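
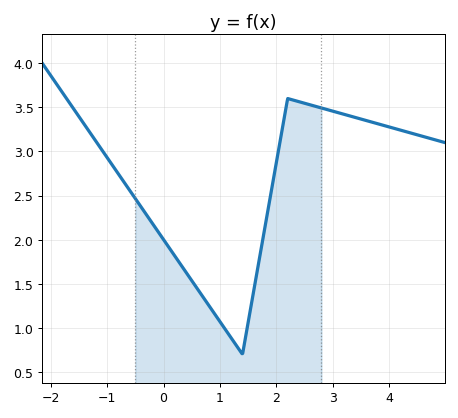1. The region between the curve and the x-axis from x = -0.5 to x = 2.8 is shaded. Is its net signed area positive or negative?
positive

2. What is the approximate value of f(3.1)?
3.44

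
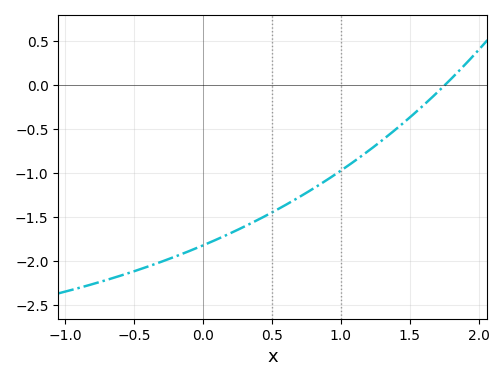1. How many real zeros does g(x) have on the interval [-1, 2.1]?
1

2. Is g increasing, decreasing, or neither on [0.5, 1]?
increasing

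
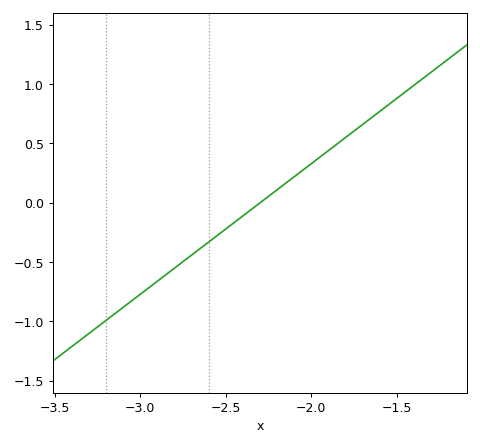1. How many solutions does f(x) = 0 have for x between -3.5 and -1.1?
1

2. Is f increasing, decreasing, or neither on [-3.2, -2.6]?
increasing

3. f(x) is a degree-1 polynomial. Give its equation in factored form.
y = 1.1(x + 2.3)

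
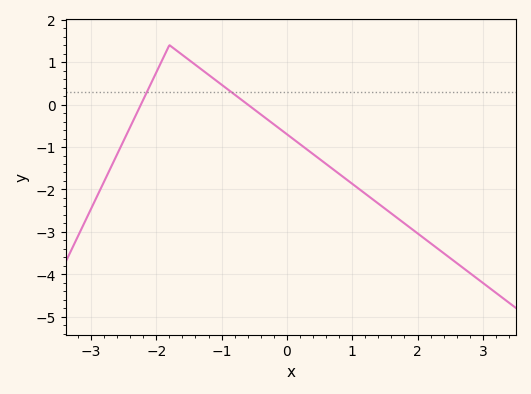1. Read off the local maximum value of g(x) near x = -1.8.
1.4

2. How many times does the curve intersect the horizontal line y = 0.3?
2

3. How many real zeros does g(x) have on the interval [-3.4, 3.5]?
2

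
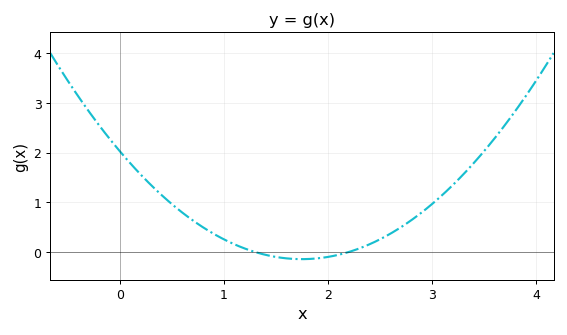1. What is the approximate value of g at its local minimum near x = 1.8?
-0.144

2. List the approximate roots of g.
1.3, 2.2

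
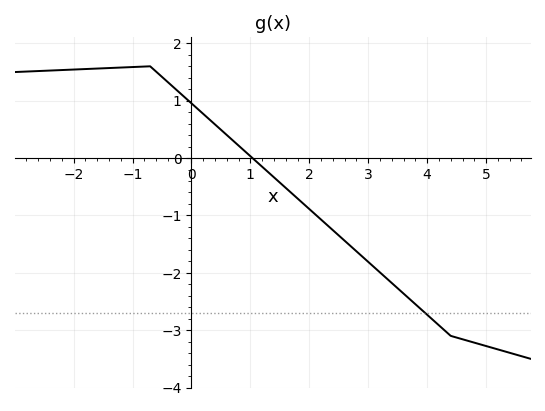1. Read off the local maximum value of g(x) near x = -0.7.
1.6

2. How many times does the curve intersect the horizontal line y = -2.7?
1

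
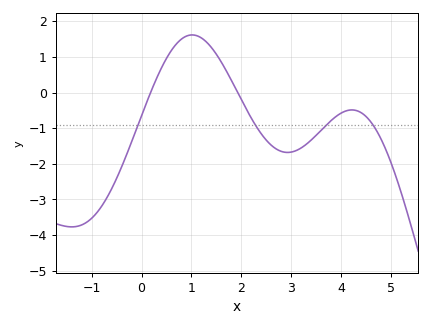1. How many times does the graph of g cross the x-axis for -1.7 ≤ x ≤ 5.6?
2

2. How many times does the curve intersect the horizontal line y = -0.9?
4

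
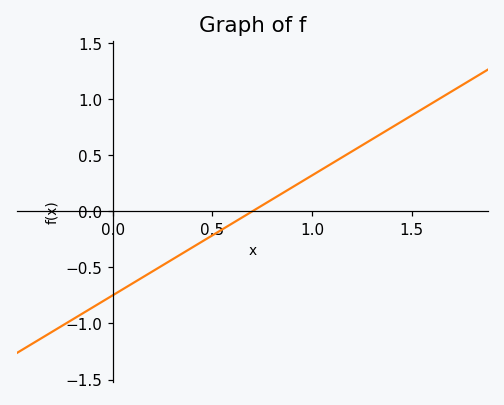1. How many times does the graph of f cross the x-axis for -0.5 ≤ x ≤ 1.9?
1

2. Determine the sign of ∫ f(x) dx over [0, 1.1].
negative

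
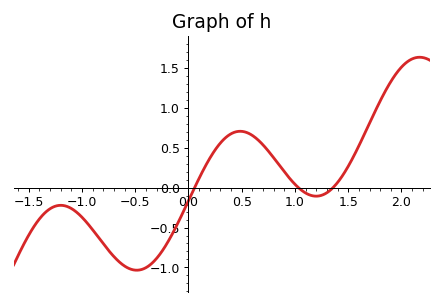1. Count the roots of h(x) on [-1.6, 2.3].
3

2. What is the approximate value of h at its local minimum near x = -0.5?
-1.03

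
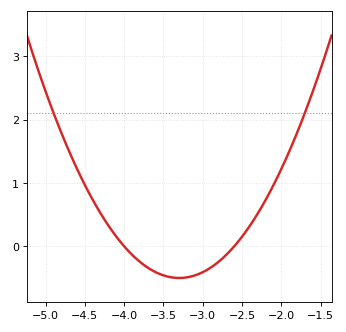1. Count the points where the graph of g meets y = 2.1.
2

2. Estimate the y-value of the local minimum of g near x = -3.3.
-0.5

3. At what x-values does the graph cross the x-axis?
-4, -2.6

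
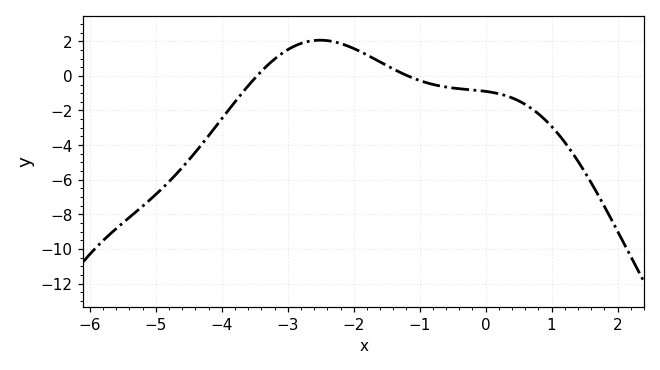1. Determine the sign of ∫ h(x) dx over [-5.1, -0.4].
negative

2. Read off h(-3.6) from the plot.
-0.575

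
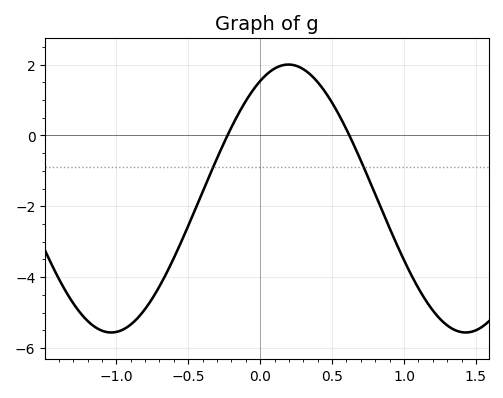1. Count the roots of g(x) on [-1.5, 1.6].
2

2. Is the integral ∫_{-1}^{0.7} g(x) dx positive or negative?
negative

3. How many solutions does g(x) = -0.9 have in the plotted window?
2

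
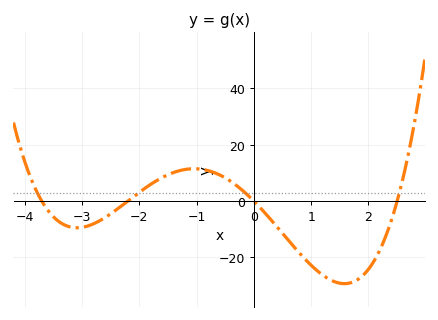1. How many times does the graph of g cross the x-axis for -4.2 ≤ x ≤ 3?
4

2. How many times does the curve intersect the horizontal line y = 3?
4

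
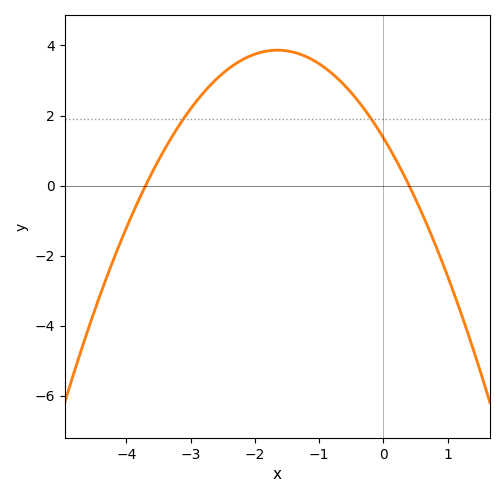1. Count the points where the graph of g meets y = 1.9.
2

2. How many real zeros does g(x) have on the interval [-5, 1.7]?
2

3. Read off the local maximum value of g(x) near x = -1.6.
3.8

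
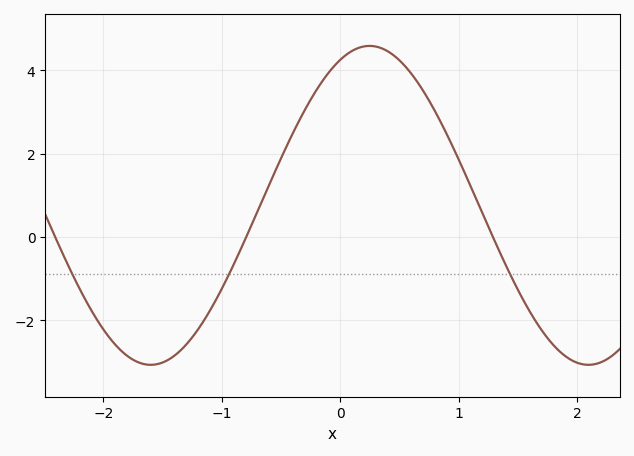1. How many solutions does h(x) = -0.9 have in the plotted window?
3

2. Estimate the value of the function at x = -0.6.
1.26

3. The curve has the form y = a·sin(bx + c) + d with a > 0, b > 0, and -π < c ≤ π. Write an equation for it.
y = 3.83sin(1.7x + 1.15) + 0.76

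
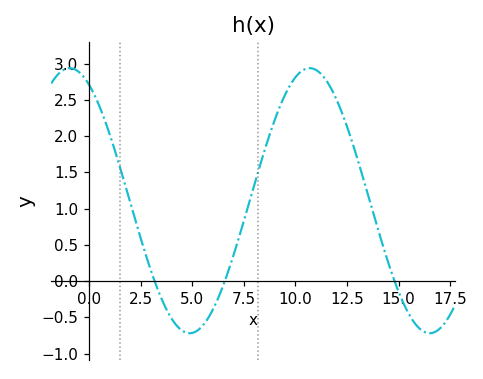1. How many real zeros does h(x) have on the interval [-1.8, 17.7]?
3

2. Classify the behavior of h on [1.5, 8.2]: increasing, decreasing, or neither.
neither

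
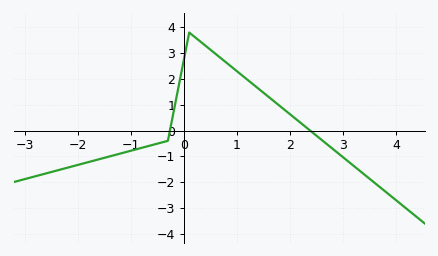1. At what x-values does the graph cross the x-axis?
-0.2, 2.4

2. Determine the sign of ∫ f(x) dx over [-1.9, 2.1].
positive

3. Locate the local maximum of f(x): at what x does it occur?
0.2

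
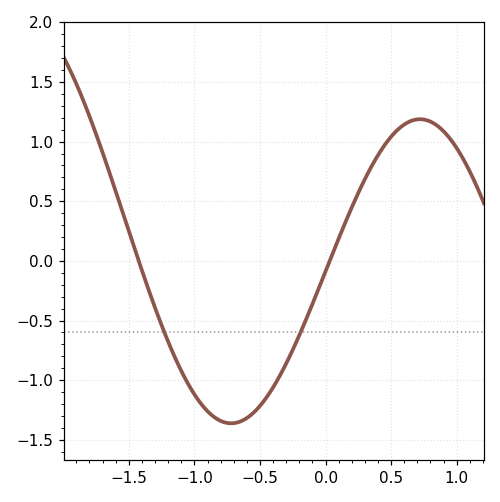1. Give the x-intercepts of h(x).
-1.42, 0.032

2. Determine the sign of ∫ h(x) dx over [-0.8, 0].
negative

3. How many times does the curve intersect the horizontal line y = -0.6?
2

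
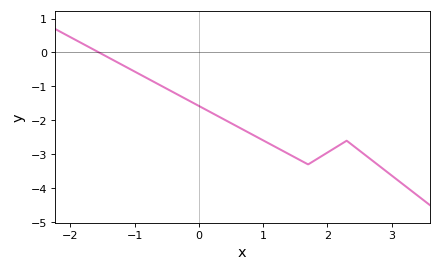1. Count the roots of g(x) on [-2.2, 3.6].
1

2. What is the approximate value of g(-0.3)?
-1.3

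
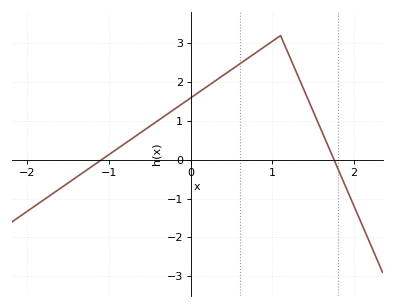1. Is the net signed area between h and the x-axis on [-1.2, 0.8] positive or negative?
positive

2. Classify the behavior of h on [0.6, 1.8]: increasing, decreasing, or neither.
neither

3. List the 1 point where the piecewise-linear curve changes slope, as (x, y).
(1.1, 3.2)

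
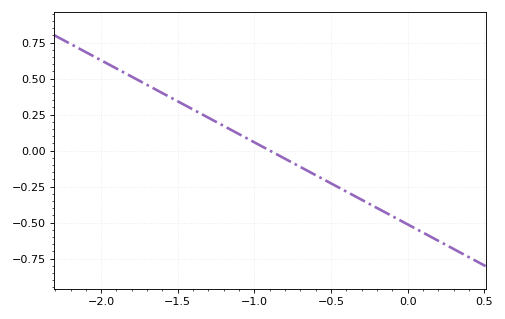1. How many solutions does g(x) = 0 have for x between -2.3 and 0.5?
1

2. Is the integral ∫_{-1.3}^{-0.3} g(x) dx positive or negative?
negative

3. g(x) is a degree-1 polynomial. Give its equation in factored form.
y = -0.57(x + 0.9)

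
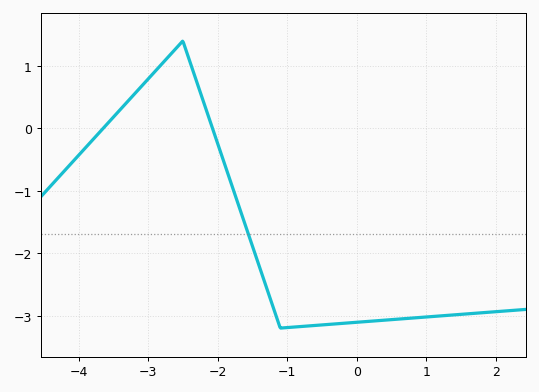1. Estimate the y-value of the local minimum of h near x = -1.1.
-3.2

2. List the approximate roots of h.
-3.6, -2.1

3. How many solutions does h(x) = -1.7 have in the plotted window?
1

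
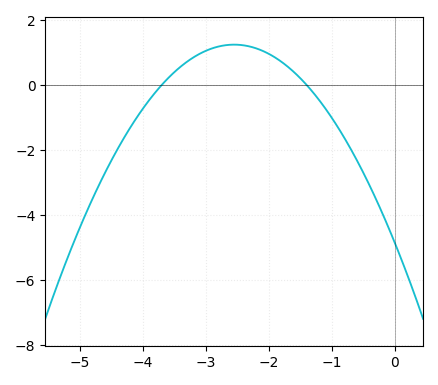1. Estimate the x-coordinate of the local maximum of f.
-2.55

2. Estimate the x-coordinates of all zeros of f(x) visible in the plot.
-3.7, -1.4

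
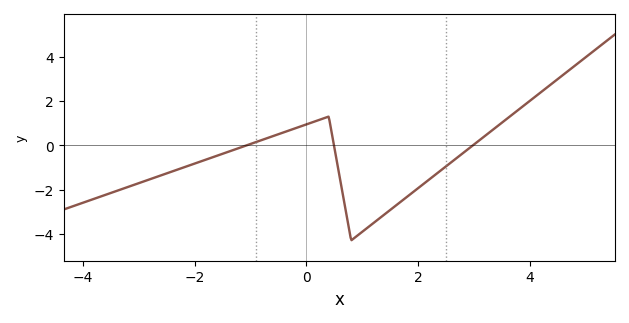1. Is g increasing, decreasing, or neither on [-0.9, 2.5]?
neither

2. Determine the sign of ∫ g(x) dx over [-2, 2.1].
negative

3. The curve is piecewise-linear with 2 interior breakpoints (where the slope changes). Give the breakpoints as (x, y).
(0.4, 1.3); (0.8, -4.3)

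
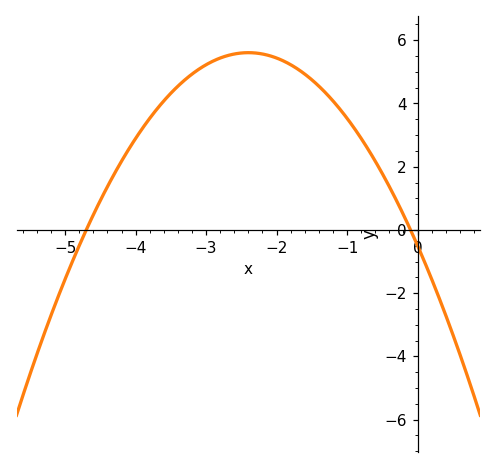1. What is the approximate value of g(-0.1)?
0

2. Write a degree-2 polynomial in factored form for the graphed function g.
y = -1.06(x + 4.7)(x + 0.1)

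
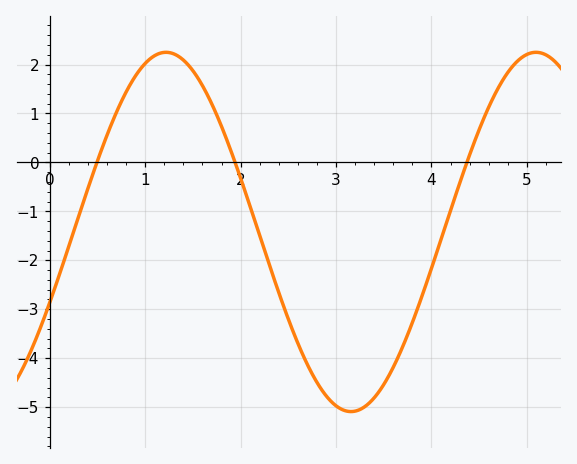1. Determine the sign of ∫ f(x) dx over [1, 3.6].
negative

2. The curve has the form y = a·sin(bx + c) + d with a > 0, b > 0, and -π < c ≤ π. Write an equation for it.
y = 3.67sin(1.62x - 0.402) - 1.42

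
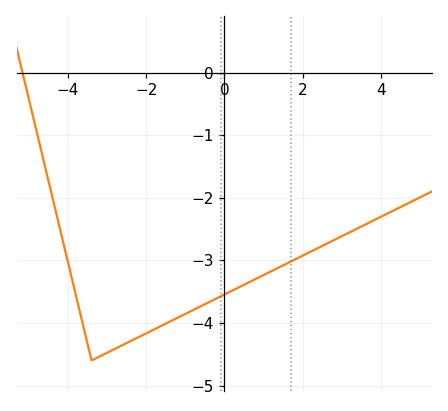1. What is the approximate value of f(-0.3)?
-3.64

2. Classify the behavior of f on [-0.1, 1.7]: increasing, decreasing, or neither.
increasing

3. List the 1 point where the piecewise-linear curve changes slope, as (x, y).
(-3.4, -4.6)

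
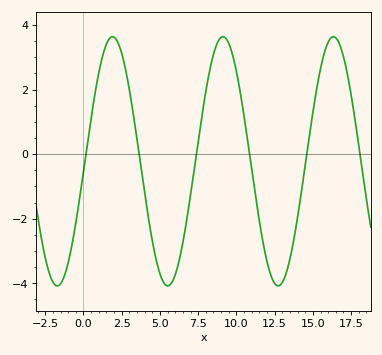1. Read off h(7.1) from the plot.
-0.935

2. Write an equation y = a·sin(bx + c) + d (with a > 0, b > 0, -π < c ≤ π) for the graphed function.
y = 3.86sin(0.87x - 0.08) - 0.22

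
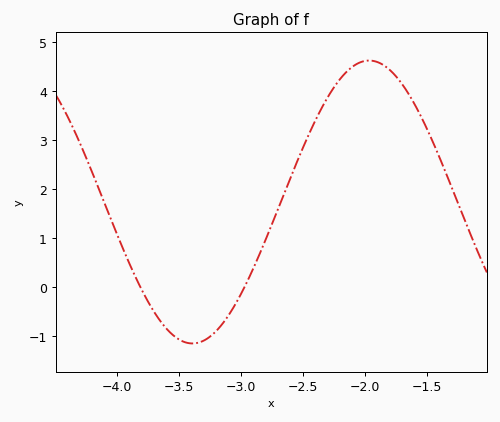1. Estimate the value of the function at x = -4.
1.07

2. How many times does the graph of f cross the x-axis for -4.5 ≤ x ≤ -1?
2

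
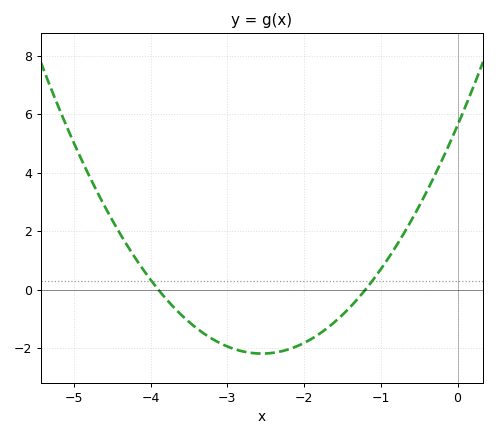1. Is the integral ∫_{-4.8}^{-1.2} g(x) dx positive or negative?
negative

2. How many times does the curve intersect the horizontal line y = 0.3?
2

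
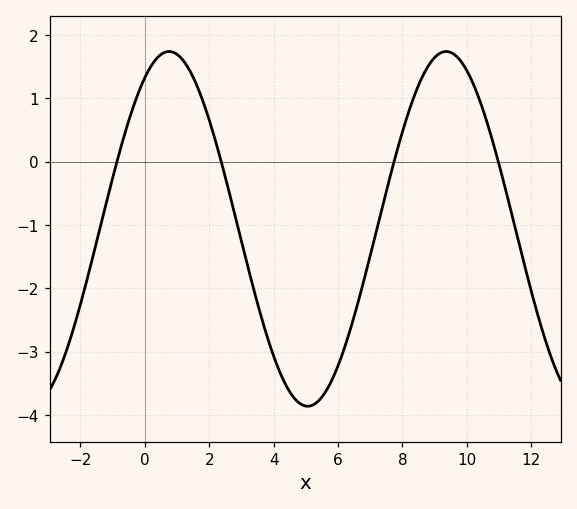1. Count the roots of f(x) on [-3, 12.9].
4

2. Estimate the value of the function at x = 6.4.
-2.6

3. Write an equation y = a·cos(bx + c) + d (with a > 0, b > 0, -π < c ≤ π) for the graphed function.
y = 2.8cos(0.73x - 0.55) - 1.06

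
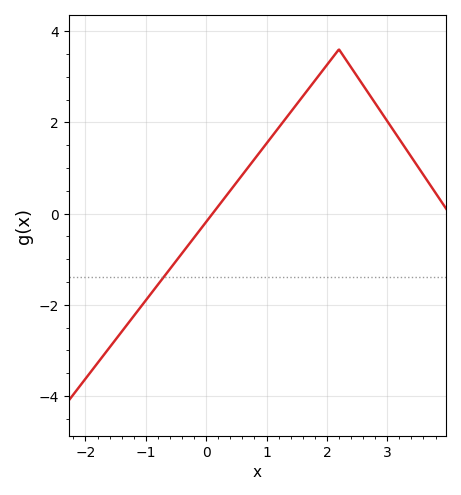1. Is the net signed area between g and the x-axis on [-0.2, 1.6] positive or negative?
positive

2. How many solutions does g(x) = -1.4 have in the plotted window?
1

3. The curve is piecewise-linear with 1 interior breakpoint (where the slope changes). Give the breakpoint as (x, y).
(2.2, 3.6)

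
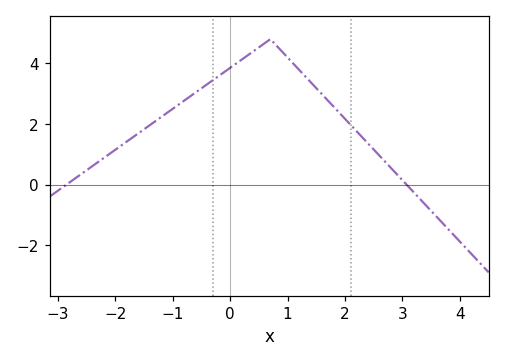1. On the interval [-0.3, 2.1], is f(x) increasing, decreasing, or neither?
neither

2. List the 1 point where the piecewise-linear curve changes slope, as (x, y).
(0.7, 4.8)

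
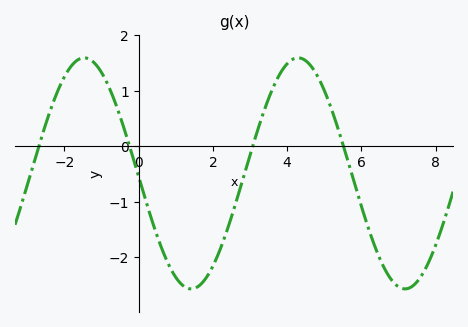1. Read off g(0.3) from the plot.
-1.2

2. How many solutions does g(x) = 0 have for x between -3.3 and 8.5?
4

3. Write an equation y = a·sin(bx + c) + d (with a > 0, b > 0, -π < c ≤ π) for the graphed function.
y = 2.08sin(1.1x - 3.1) - 0.49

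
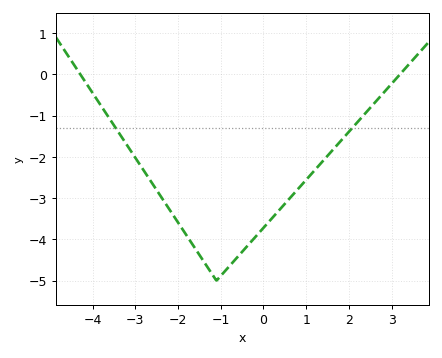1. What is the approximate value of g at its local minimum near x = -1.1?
-5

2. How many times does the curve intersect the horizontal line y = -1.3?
2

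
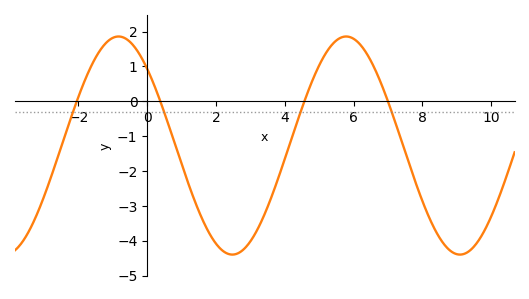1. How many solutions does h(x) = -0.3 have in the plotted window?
4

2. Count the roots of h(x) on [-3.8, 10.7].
4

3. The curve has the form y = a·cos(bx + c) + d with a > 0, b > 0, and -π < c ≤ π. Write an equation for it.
y = 3.13cos(0.95x + 0.79) - 1.27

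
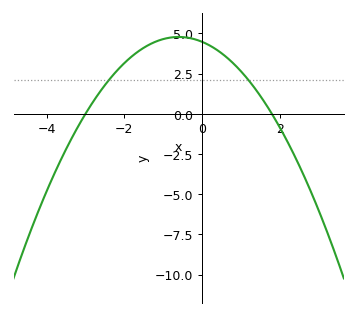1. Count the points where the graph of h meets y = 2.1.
2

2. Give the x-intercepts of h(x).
-3, 1.8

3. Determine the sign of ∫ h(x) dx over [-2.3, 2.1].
positive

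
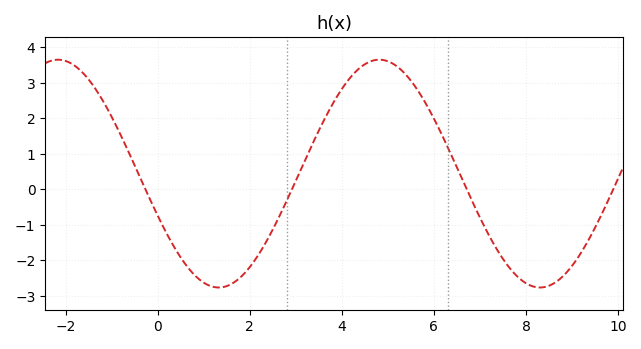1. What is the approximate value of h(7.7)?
-2.31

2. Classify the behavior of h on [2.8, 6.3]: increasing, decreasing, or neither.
neither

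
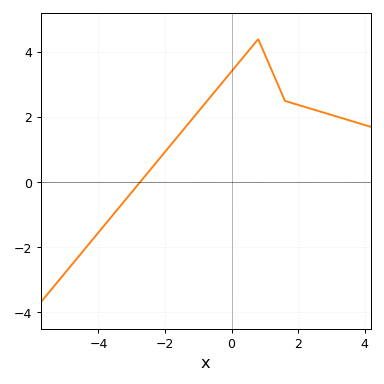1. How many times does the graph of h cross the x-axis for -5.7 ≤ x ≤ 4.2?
1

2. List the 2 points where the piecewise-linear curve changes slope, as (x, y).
(0.8, 4.4); (1.6, 2.5)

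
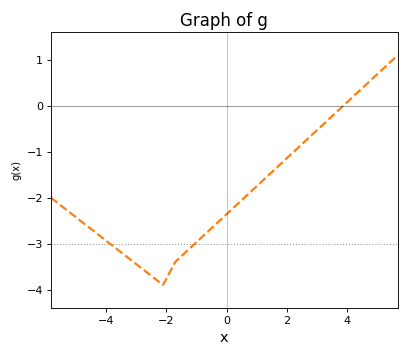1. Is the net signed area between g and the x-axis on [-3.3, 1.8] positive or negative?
negative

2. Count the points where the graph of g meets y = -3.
2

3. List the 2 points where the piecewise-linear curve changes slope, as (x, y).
(-2.1, -3.9); (-1.7, -3.4)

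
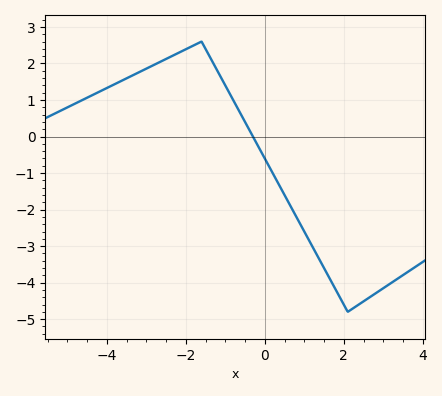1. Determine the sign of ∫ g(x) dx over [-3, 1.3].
positive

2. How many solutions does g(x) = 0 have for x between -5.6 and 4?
1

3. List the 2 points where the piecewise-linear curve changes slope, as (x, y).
(-1.6, 2.6); (2.1, -4.8)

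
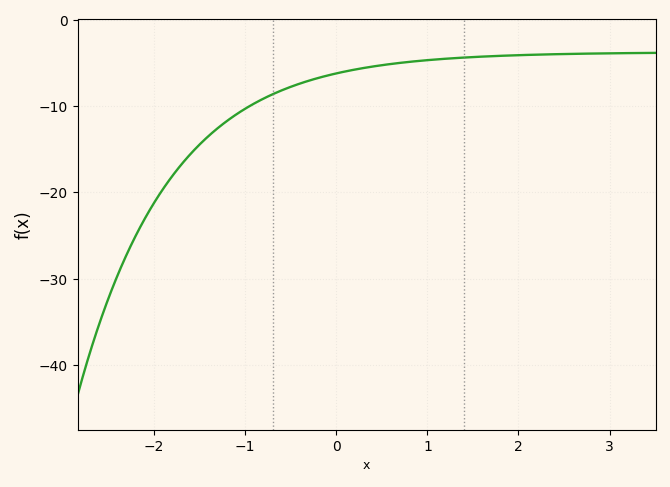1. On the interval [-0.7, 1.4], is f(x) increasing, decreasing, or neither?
increasing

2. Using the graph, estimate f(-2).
-21.2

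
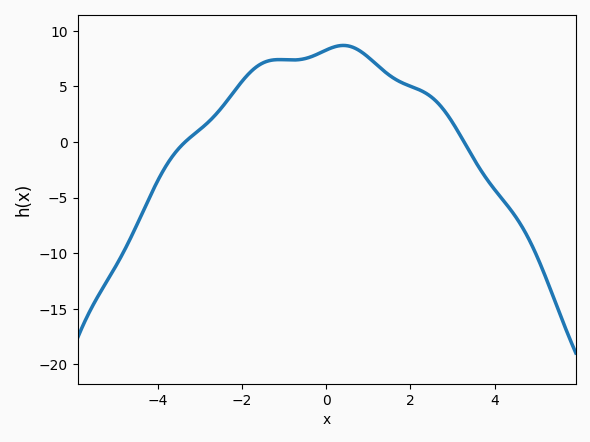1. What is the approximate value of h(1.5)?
6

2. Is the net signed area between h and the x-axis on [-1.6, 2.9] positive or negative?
positive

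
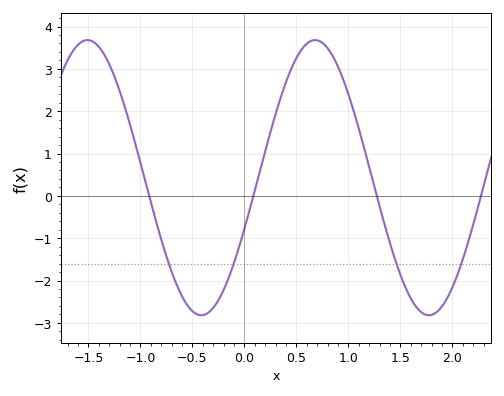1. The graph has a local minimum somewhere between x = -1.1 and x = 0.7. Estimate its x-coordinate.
-0.415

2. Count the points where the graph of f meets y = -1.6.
4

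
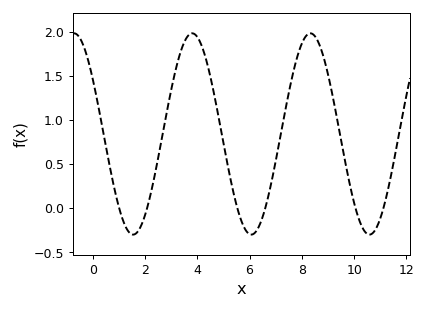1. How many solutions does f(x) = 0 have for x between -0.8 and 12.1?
6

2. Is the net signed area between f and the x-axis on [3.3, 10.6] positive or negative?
positive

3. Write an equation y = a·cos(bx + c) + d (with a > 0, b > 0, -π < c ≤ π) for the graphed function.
y = 1.14cos(1.4x + 0.99) + 0.84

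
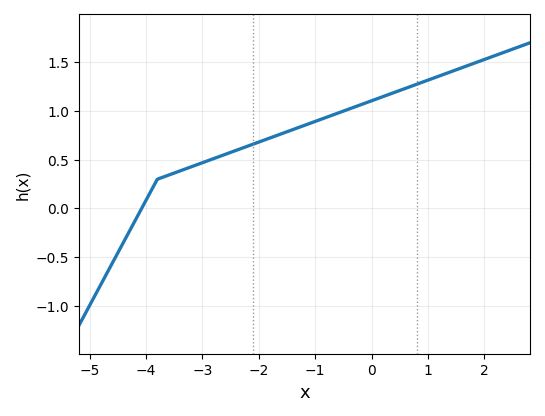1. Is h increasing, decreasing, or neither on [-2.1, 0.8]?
increasing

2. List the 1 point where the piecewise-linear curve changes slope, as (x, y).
(-3.8, 0.3)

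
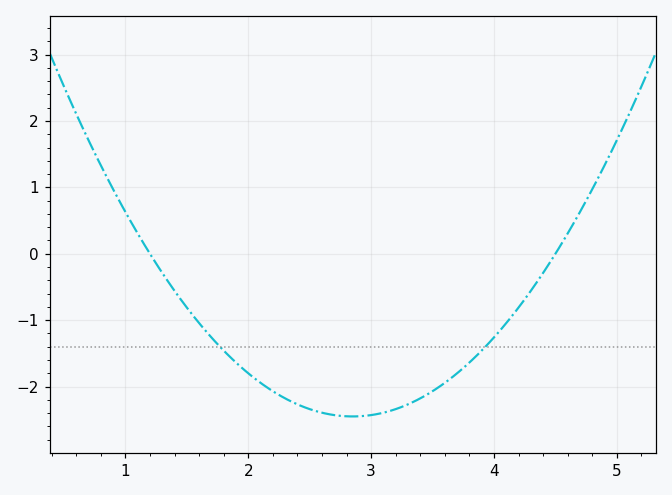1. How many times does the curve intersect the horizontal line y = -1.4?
2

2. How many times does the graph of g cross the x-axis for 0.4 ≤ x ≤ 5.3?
2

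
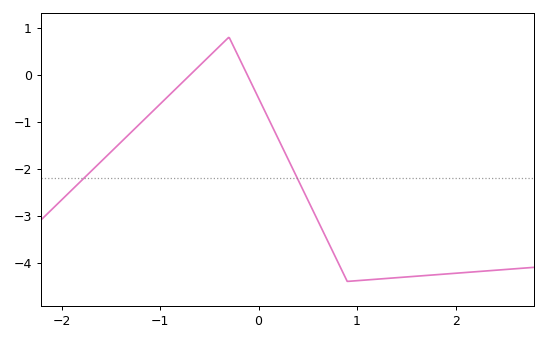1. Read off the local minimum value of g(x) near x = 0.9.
-4.4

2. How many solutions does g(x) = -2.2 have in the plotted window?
2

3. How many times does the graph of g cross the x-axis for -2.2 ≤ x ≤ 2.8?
2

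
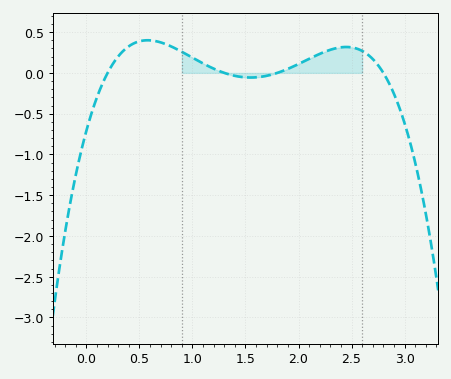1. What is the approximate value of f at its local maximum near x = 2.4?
0.3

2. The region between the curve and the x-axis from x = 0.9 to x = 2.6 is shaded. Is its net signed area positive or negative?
positive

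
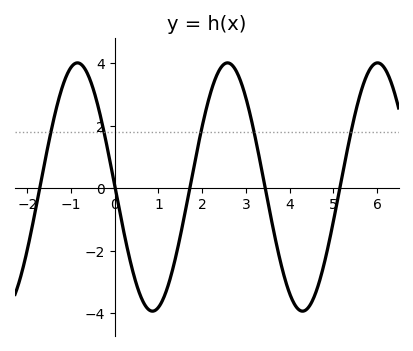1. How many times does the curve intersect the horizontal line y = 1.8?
5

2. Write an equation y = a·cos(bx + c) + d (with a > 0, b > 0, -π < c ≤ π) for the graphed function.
y = 3.97cos(1.8x + 1.6) + 0.04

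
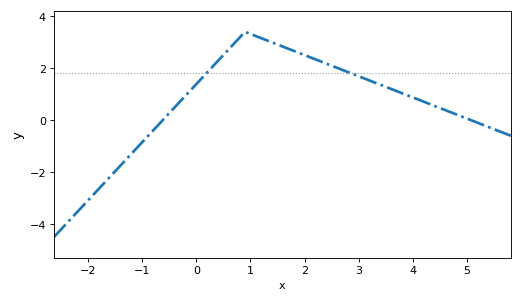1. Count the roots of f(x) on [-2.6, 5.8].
2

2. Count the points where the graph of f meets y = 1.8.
2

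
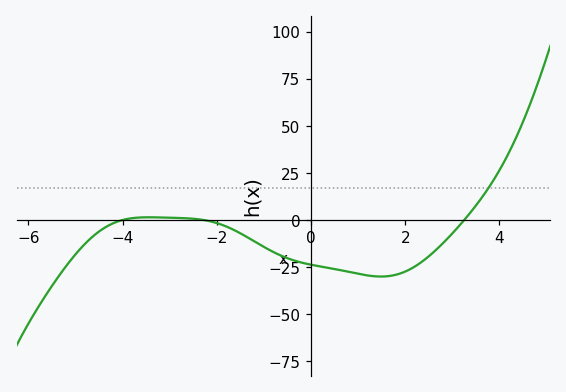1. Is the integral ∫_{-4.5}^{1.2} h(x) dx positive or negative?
negative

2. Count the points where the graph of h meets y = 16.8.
1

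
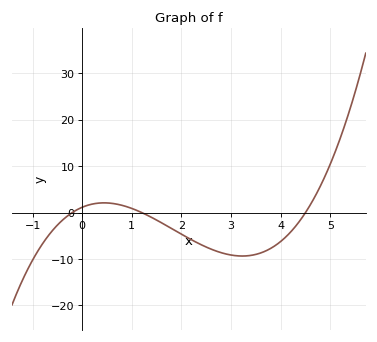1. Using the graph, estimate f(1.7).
-3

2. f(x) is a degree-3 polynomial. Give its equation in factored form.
y = 1.06(x + 0.2)(x - 1.2)(x - 4.5)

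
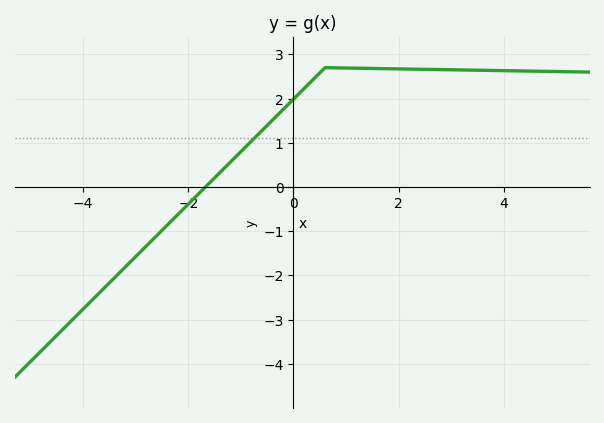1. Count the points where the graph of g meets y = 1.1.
1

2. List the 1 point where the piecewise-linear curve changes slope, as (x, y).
(0.6, 2.7)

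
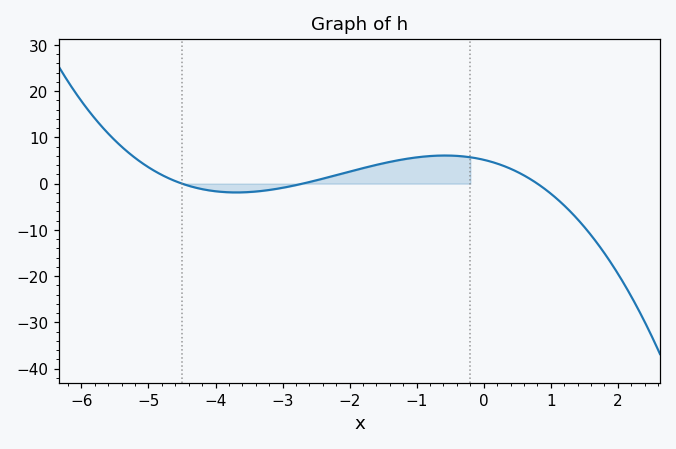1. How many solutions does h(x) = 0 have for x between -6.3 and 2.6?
3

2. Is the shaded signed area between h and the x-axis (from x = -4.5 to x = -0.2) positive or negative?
positive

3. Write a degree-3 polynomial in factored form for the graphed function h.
y = -0.53(x + 4.5)(x + 2.7)(x - 0.8)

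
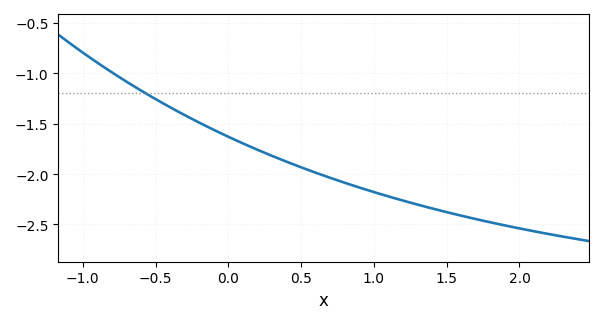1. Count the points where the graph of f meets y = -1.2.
1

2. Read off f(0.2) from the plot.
-1.76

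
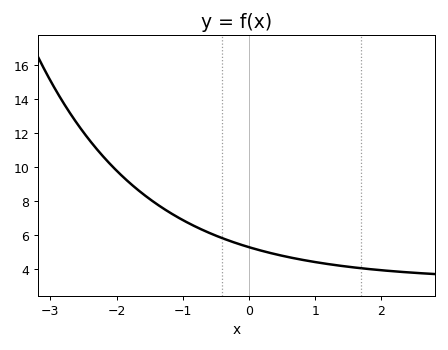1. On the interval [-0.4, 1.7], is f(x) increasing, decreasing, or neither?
decreasing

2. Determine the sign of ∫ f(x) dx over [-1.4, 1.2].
positive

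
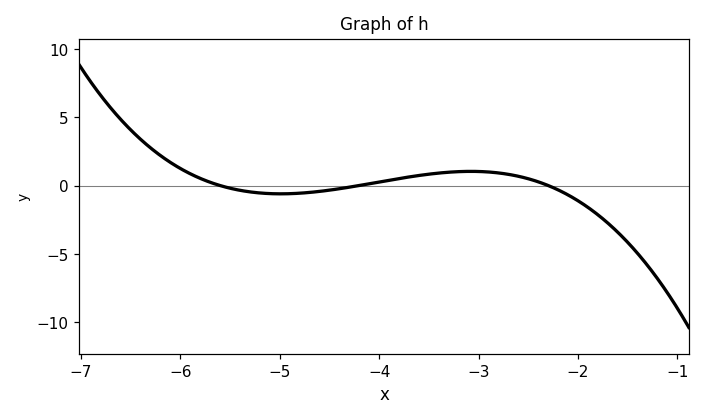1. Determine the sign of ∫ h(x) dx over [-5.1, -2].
positive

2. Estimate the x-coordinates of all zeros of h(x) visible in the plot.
-5.6, -4.2, -2.3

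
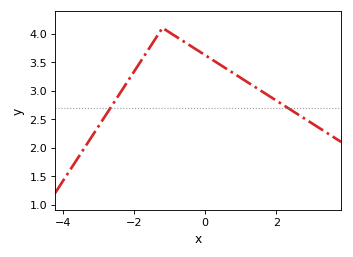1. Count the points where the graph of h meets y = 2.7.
2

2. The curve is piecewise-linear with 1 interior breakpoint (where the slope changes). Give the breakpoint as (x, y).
(-1.2, 4.1)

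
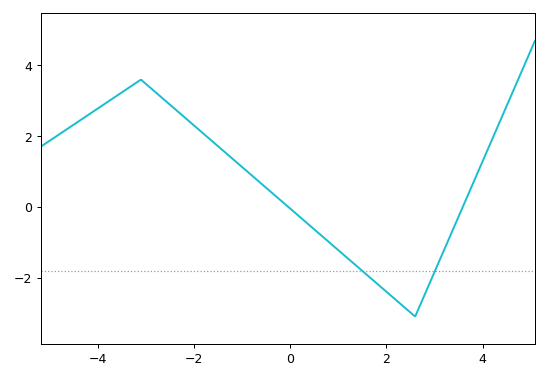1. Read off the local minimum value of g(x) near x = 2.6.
-3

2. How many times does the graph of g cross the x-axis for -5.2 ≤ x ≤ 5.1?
2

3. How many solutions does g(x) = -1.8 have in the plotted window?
2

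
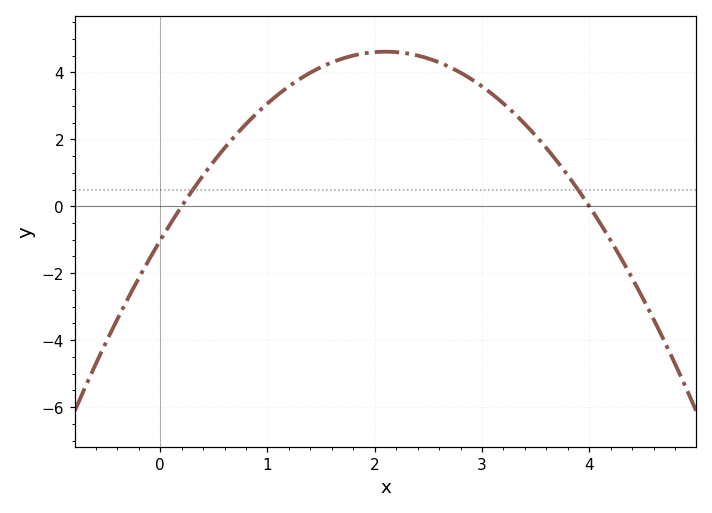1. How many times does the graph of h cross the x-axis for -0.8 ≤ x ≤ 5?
2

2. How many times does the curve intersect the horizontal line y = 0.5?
2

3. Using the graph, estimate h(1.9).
4.6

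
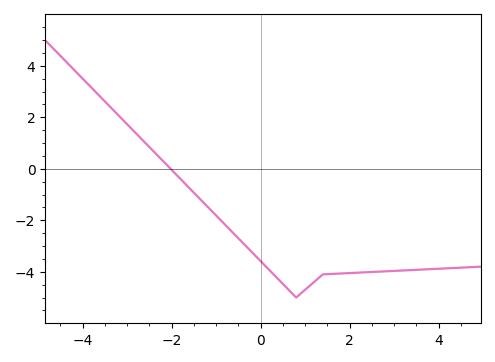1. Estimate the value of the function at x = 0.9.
-4.85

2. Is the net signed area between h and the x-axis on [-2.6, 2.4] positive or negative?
negative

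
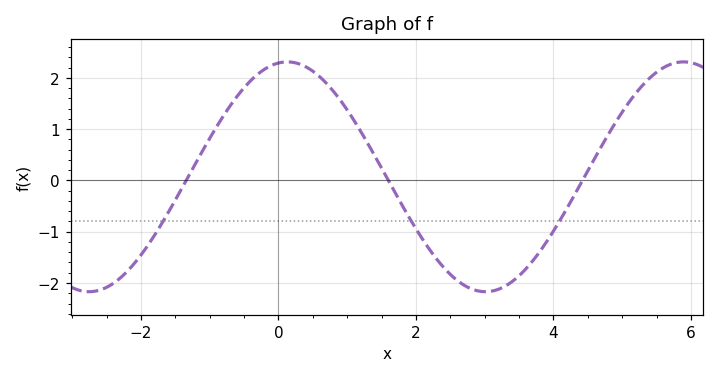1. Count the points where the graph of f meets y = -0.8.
3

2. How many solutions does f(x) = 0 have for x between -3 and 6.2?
3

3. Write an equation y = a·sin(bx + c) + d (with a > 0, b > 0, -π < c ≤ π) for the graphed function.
y = 2.24sin(1.09x + 1.43) + 0.07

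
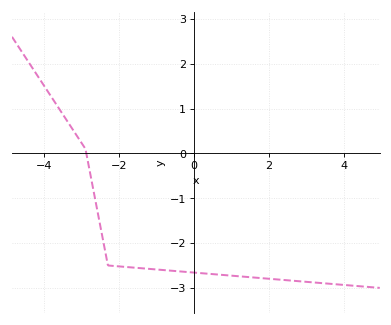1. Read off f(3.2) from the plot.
-2.88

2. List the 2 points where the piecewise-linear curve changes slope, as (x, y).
(-2.9, 0.1); (-2.3, -2.5)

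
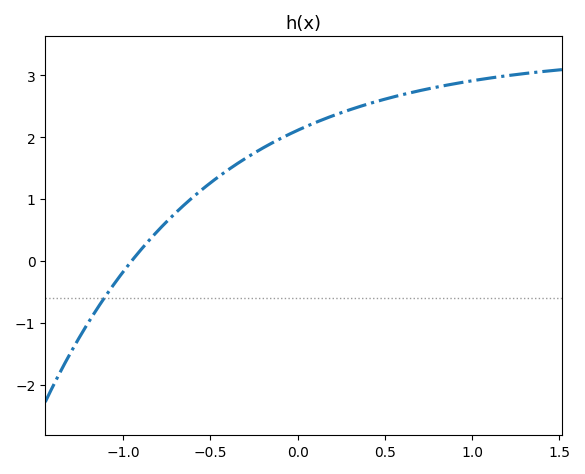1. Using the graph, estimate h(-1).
-0.2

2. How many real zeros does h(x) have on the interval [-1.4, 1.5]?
1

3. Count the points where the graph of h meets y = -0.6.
1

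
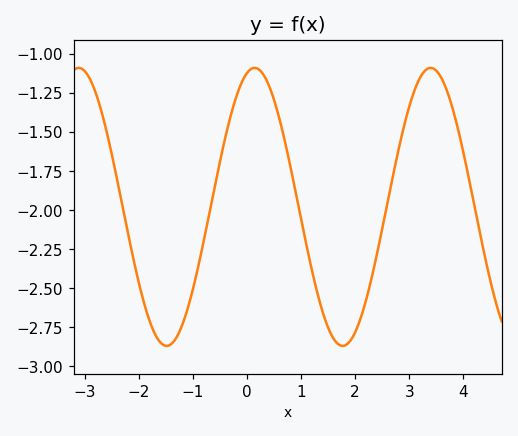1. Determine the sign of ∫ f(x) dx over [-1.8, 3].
negative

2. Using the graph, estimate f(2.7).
-1.8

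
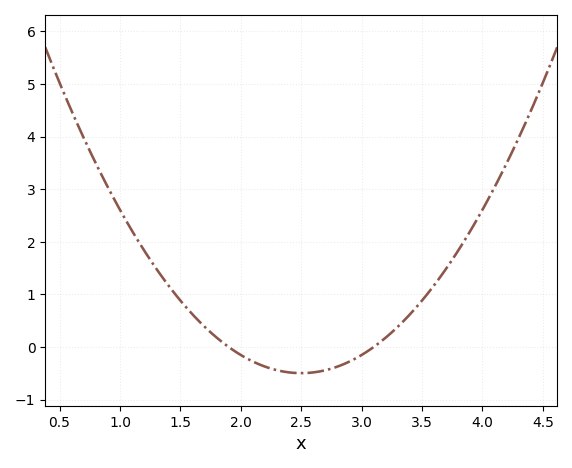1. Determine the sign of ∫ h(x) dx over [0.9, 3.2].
positive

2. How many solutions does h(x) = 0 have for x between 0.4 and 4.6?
2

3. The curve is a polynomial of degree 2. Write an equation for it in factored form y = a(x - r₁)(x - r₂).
y = 1.38(x - 1.9)(x - 3.1)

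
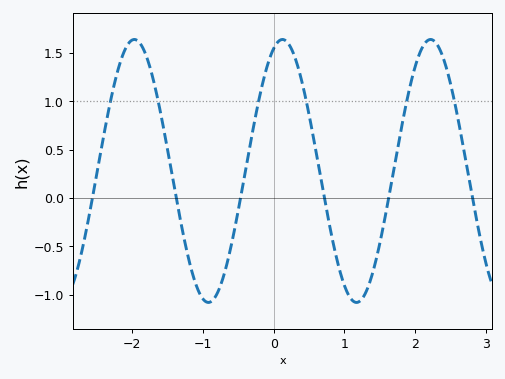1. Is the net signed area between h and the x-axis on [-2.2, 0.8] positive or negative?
positive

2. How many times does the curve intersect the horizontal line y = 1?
6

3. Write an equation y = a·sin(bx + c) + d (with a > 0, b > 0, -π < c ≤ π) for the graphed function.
y = 1.36sin(3x + 1.2) + 0.28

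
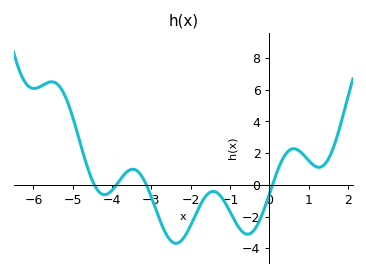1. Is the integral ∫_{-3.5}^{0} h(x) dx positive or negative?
negative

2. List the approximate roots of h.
-4.4, -3.8, -3.2, 0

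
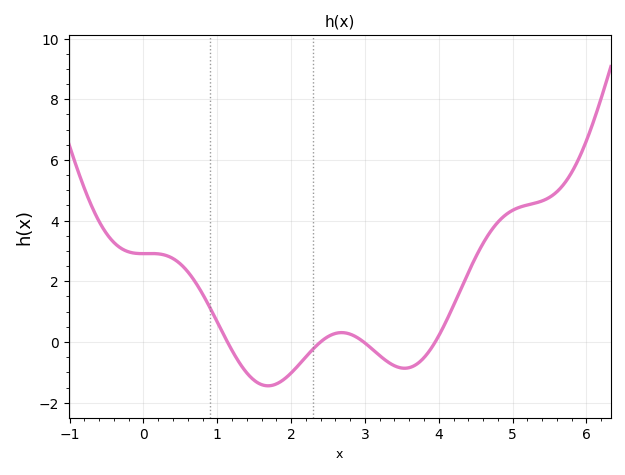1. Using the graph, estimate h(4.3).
1.75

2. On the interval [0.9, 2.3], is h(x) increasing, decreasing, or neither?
neither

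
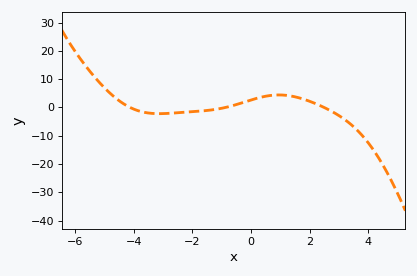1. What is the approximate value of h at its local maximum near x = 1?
4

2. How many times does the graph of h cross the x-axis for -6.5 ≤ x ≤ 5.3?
3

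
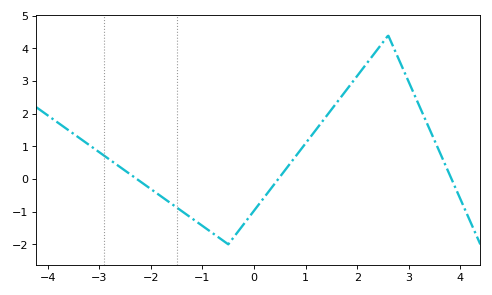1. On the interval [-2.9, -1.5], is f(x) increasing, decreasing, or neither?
decreasing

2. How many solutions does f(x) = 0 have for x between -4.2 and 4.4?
3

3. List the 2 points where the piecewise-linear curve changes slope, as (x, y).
(-0.5, -2); (2.6, 4.4)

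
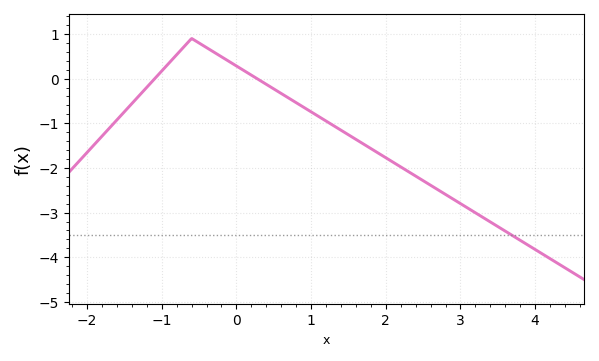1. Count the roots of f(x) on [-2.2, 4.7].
2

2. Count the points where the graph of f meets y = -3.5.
1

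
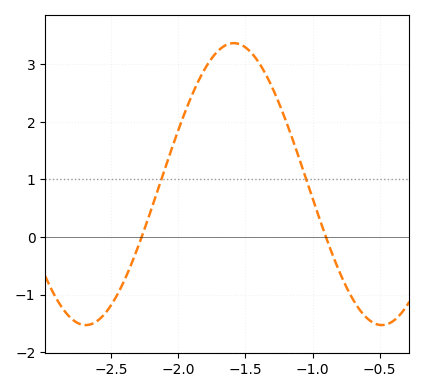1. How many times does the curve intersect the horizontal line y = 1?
2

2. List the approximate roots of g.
-2.27, -0.9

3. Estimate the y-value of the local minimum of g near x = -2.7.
-1.53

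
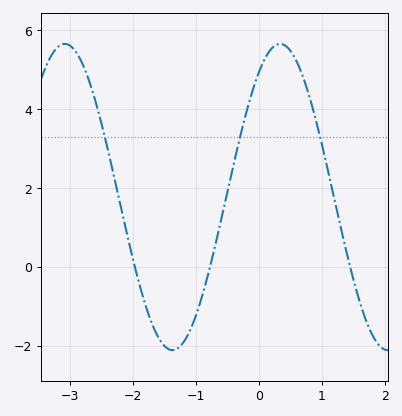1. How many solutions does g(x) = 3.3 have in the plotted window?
3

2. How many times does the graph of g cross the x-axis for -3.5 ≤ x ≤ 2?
3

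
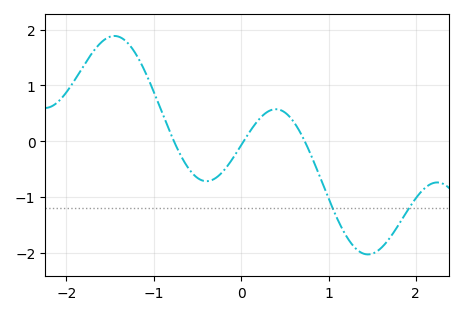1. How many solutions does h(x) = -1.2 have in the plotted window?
2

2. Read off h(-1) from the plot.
0.9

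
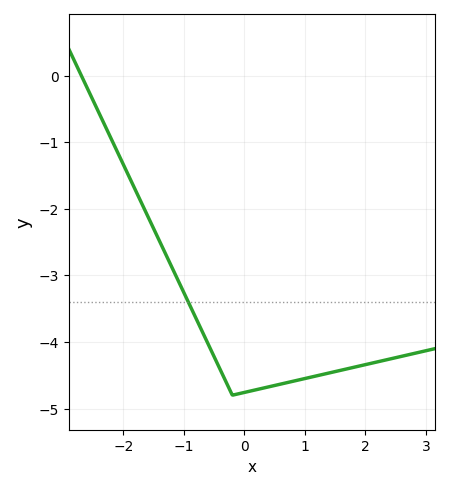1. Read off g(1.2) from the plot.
-4.5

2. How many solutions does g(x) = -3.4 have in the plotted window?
1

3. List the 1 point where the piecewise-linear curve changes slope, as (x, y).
(-0.2, -4.8)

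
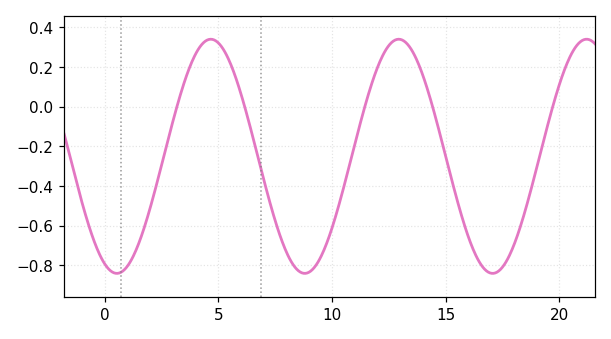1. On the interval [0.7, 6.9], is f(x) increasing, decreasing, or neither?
neither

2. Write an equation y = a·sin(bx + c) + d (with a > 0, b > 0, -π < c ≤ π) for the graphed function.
y = 0.59sin(0.76x - 1.98) - 0.25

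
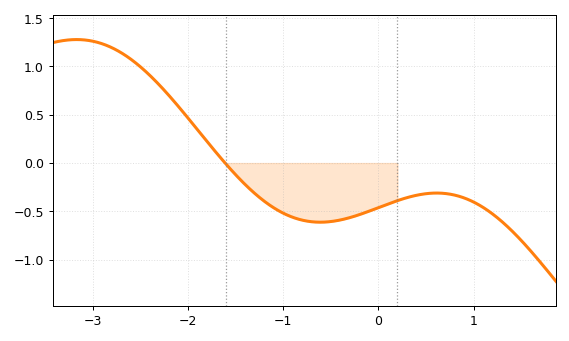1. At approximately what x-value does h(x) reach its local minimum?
-0.611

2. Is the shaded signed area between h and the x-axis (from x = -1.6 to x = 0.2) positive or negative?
negative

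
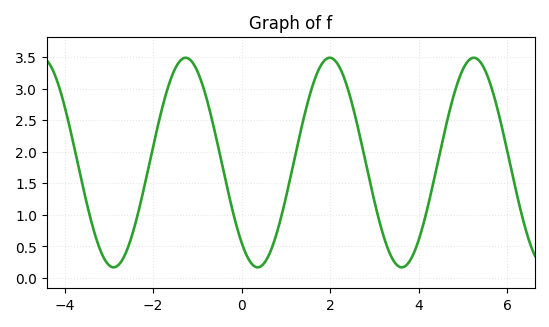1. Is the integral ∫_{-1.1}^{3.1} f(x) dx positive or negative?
positive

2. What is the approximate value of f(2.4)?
3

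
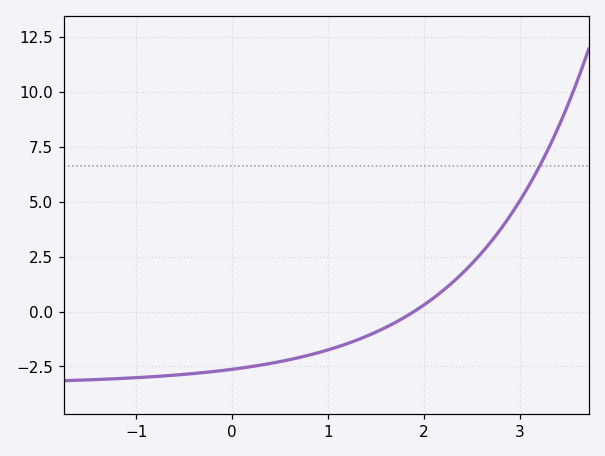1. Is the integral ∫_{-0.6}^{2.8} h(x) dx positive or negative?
negative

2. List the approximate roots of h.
1.9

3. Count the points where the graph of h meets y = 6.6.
1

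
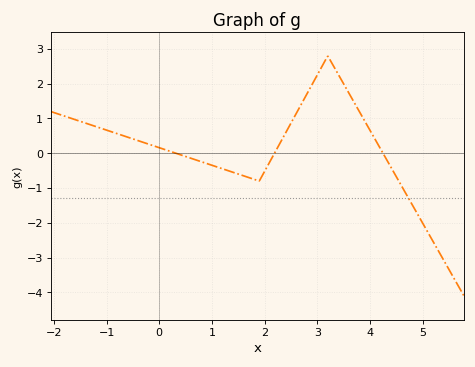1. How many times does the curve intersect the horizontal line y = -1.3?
1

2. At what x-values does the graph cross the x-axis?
0.4, 2.2, 4.2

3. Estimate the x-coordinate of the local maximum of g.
3.2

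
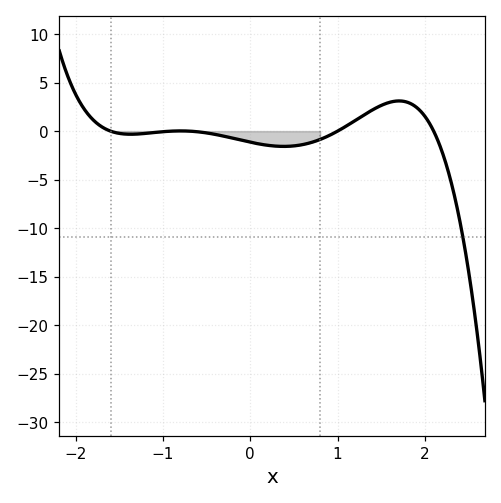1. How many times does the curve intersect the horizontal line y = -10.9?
1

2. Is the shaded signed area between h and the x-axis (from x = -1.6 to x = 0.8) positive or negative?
negative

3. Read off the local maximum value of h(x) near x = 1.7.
3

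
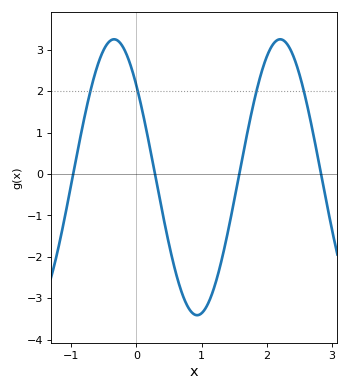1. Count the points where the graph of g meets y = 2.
4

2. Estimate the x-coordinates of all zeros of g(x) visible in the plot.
-1, 0.3, 1.6, 2.8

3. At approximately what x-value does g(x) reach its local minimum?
0.9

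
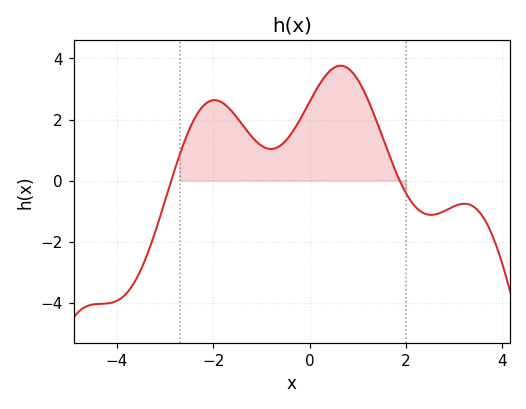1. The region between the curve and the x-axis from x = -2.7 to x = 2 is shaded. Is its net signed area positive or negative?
positive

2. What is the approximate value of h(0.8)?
3.6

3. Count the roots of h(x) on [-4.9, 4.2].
2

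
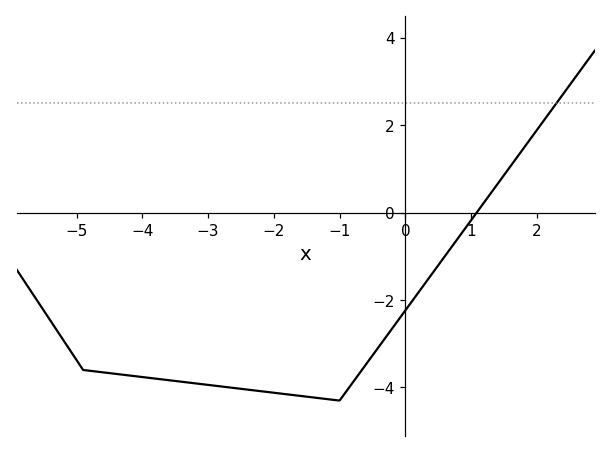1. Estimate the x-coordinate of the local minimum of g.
-1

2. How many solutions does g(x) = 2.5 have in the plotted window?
1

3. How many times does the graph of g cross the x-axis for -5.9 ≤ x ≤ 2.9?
1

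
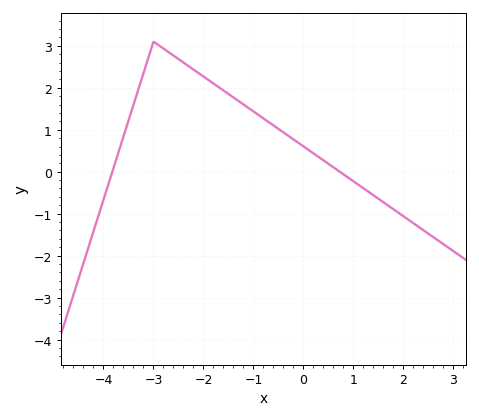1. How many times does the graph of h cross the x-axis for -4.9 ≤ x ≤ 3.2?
2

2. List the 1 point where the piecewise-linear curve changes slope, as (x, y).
(-3, 3.1)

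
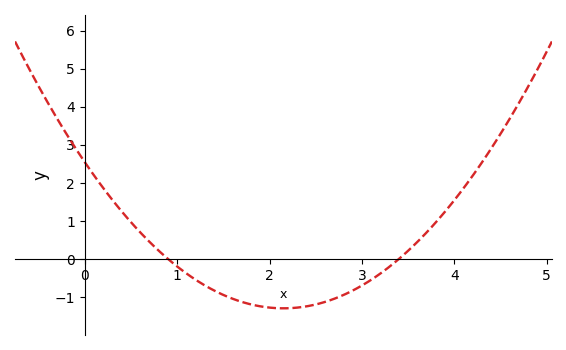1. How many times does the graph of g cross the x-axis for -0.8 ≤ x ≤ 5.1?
2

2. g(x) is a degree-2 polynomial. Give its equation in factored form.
y = 0.83(x - 0.9)(x - 3.4)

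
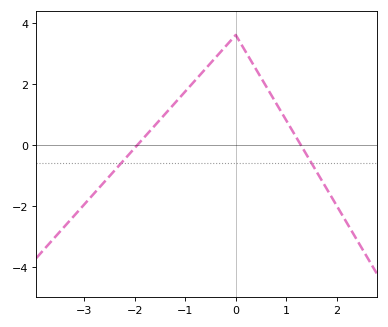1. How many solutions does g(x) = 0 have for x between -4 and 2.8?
2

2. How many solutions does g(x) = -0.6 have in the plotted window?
2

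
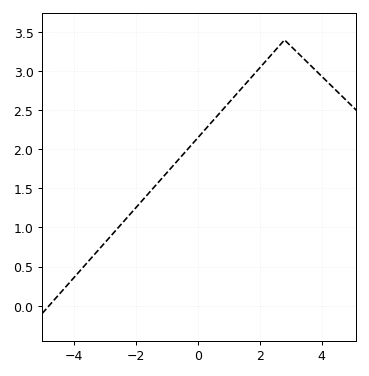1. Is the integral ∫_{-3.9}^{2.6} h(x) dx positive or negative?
positive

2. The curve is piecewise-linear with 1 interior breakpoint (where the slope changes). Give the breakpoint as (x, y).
(2.8, 3.4)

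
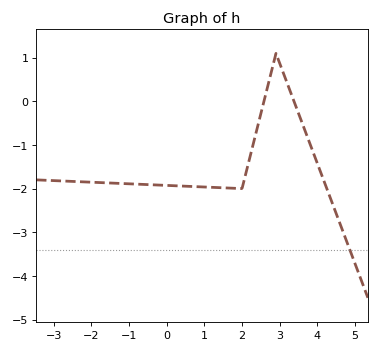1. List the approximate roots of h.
2.6, 3.4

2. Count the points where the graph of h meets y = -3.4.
1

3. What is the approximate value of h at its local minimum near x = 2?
-2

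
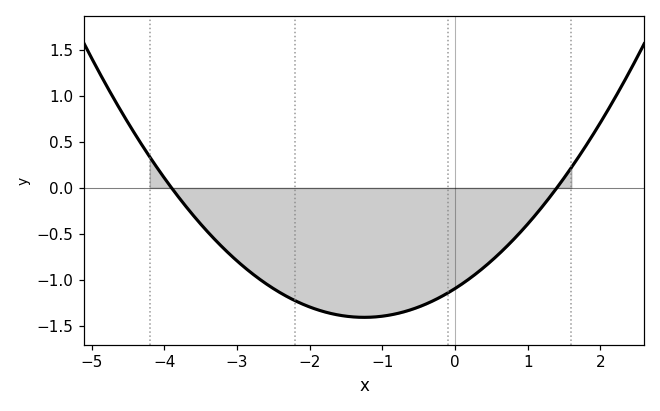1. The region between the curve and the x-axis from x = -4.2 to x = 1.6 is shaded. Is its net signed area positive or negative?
negative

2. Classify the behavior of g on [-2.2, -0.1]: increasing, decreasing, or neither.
neither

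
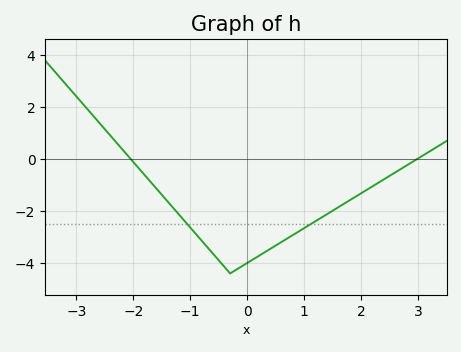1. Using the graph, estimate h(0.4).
-3.46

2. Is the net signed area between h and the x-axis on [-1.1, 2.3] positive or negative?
negative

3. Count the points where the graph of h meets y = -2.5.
2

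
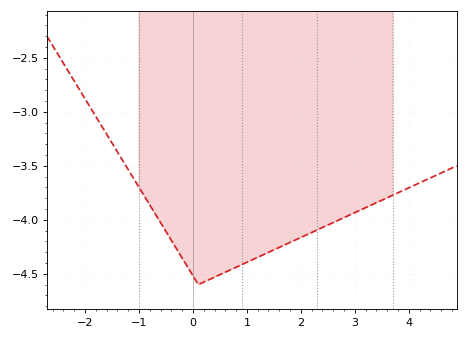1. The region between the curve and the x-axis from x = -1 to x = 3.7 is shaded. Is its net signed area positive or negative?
negative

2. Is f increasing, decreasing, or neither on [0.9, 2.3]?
increasing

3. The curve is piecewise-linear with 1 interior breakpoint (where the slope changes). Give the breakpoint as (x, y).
(0.1, -4.6)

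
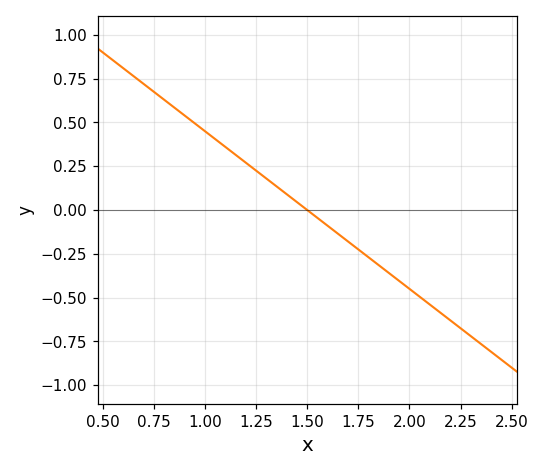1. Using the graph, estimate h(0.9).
0.54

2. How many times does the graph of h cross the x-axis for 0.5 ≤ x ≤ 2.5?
1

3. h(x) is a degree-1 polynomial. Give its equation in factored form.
y = -0.9(x - 1.5)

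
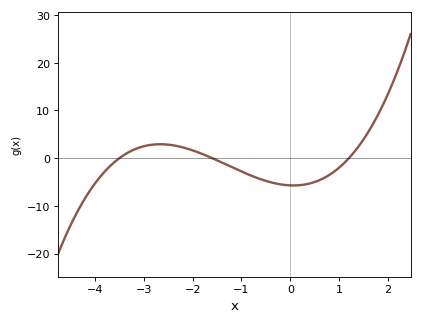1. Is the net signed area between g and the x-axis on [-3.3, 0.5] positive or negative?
negative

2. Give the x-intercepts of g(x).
-3.5, -1.6, 1.2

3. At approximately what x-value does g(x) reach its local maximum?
-2.7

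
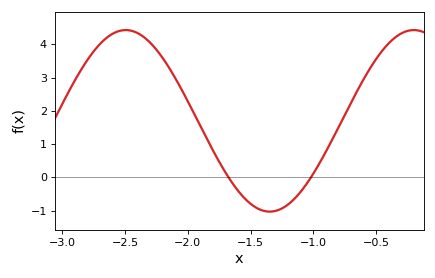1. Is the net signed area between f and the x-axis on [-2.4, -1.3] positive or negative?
positive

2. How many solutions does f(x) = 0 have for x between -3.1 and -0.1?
2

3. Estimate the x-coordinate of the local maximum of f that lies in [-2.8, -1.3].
-2.49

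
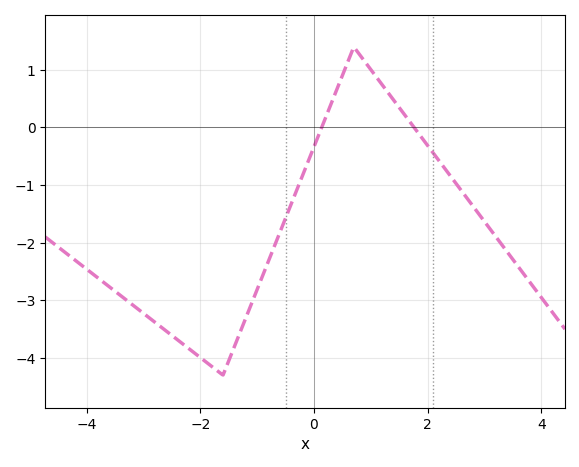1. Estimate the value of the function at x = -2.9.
-3.3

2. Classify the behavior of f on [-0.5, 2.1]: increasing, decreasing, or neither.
neither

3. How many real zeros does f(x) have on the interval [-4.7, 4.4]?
2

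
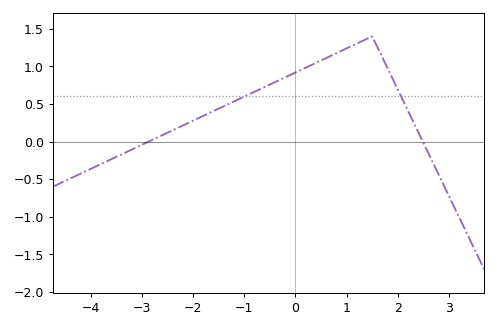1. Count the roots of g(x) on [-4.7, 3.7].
2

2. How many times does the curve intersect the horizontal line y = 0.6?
2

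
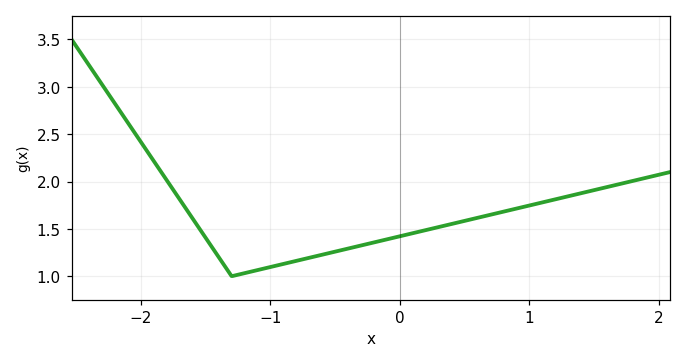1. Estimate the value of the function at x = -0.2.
1.35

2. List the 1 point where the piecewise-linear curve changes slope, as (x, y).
(-1.3, 1)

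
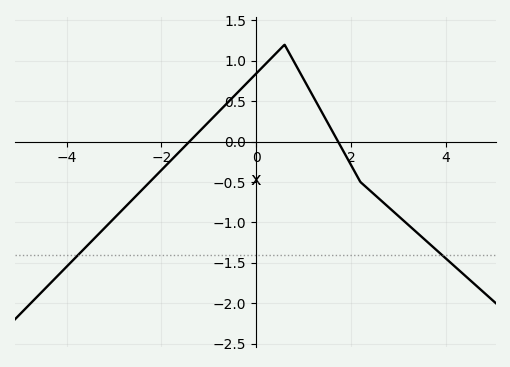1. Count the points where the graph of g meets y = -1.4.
2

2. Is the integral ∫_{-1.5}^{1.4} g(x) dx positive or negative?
positive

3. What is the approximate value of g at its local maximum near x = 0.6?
1.2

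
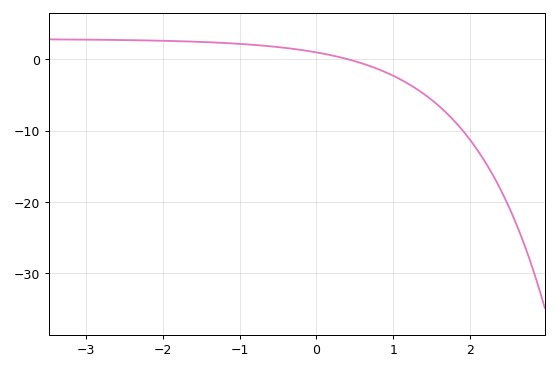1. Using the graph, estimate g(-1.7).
2.48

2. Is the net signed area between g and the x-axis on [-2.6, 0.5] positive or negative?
positive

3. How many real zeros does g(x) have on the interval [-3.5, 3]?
1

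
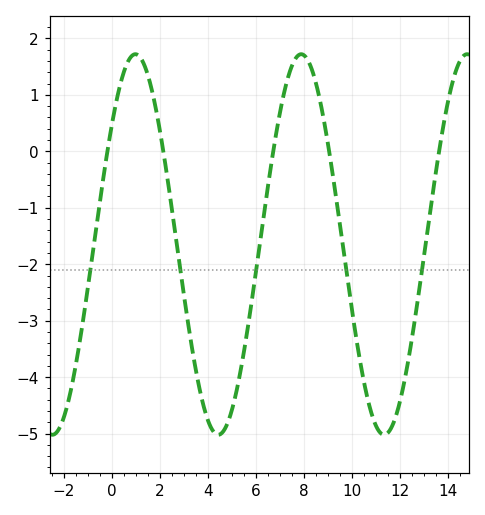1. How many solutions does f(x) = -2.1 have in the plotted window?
5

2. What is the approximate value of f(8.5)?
1.2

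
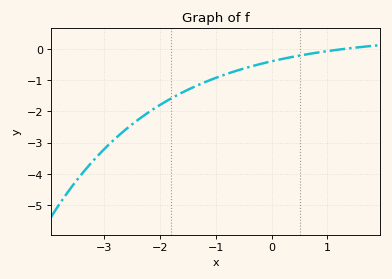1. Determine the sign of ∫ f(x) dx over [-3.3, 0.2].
negative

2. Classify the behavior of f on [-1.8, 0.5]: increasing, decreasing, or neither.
increasing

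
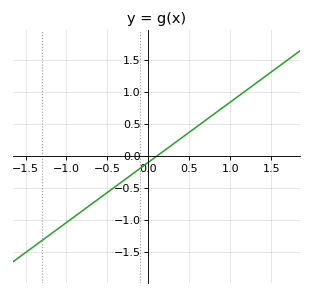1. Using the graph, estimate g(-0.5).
-0.55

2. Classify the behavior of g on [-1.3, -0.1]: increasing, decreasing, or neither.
increasing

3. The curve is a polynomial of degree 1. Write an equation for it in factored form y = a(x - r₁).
y = 0.94(x - 0.1)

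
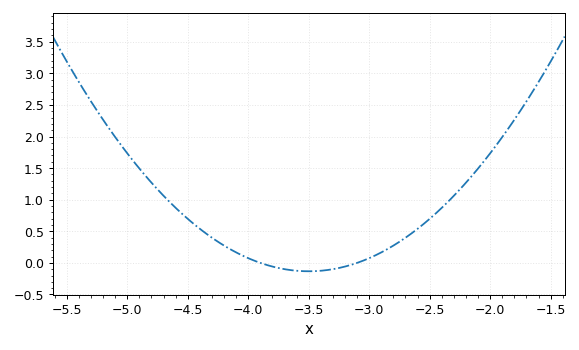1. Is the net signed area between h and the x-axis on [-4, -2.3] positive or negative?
positive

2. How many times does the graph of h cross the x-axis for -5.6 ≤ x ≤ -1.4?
2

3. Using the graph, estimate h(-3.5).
-0.15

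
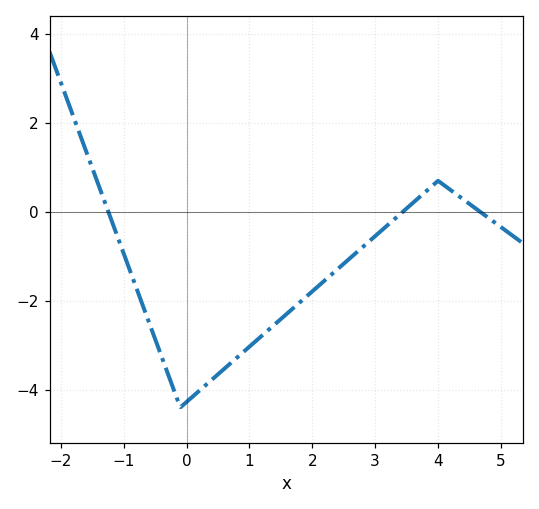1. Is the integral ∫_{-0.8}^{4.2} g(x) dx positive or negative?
negative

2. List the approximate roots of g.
-1.24, 3.44, 4.67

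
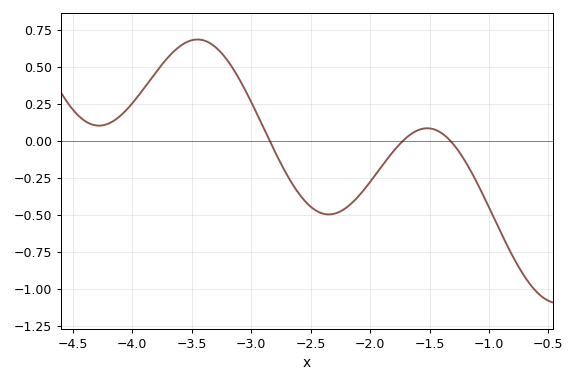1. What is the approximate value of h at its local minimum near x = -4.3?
0.102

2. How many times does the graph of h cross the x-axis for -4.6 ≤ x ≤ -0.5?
3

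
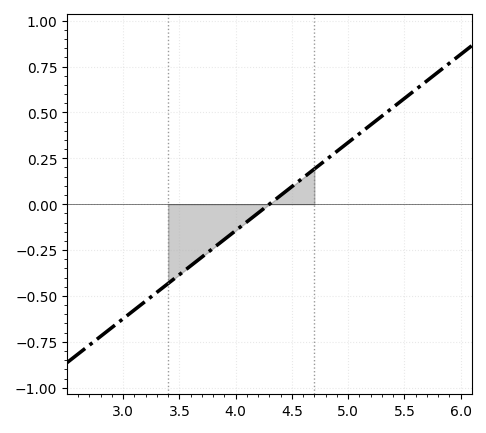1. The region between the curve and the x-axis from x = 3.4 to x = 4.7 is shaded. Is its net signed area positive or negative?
negative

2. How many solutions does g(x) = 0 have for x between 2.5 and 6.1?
1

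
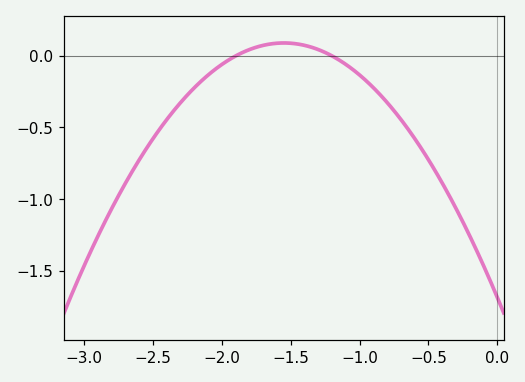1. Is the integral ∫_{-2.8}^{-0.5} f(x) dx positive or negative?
negative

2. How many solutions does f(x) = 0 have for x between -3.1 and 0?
2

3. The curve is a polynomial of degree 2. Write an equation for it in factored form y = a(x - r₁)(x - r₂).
y = -0.74(x + 1.9)(x + 1.2)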